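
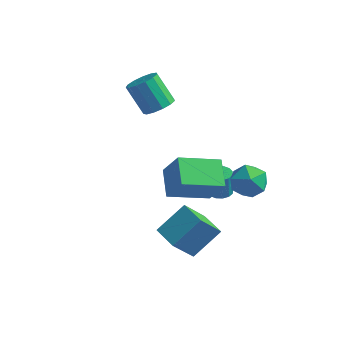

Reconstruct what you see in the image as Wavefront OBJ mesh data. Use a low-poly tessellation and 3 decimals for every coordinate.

v -1.798 3.554 0.903
v -1.408 4.192 1.086
v -2.352 4.404 2.36
v -2.742 3.766 2.177
v -1.732 4.318 0.825
v -2.675 4.529 2.1
v -2.077 4.2 0.589
v -3.02 4.412 1.864
v -2.333 3.878 0.453
v -3.277 4.089 1.728
v -2.42 3.453 0.459
v -3.363 3.664 1.734
v -2.309 3.06 0.606
v -3.253 3.271 1.881
v -2.036 2.824 0.848
v -2.98 3.035 2.122
v -1.688 2.82 1.106
v -2.631 3.031 2.381
v -1.374 3.049 1.3
v -2.318 3.26 2.575
v -1.196 3.438 1.368
v -2.139 3.65 2.643
v -1.208 3.865 1.288
v -2.152 4.076 2.563
v 1.967 3.042 -1.64
v 2.5 3.27 -2.388
v 3.12 2.21 -1.072
v 3.653 2.438 -1.82
v 3.426 3.099 -1.181
v 2.714 3.613 -1.532
v 2.906 1.867 -1.928
v 2.194 2.381 -2.279
v 3.081 2.544 -2.566
v 3.402 3.305 -2.104
v 2.218 2.175 -1.356
v 2.539 2.936 -0.894
v 1.063 -0.544 -3.767
v 0.57 -1.48 -2.41
v 1.786 0.568 -2.736
v 1.293 -0.367 -1.38
v 2.107 -1.173 -3.82
v 1.614 -2.108 -2.464
v 2.83 -0.06 -2.79
v 2.337 -0.996 -1.433
v 1.207 3.387 -3.624
v 1.774 3.446 -3.6
v 1.719 3.473 -2.372
v 1.153 3.413 -2.396
v 1.668 3.722 -3.611
v 1.614 3.748 -2.382
v 1.439 3.907 -3.625
v 1.385 3.934 -2.397
v 1.148 3.954 -3.639
v 1.094 3.98 -2.411
v 0.873 3.848 -3.649
v 0.818 3.874 -2.421
v 0.687 3.618 -3.652
v 0.633 3.645 -2.424
v 0.641 3.327 -3.648
v 0.586 3.354 -2.42
v 0.746 3.052 -3.638
v 0.692 3.078 -2.409
v 0.975 2.866 -3.623
v 0.921 2.893 -2.395
v 1.266 2.82 -3.609
v 1.212 2.846 -2.381
v 1.542 2.926 -3.599
v 1.487 2.952 -2.371
v 1.727 3.155 -3.596
v 1.673 3.182 -2.368
v -0.667 1.609 -1.446
v 0.175 1.331 -0.043
v 0.751 2.869 -2.047
v 1.593 2.592 -0.644
v 0.027 0.528 -2.076
v 0.869 0.251 -0.673
v 1.445 1.789 -2.677
v 2.287 1.511 -1.274
f 2 1 5
f 2 5 3
f 3 5 6
f 3 6 4
f 5 1 7
f 5 7 6
f 6 7 8
f 6 8 4
f 7 1 9
f 7 9 8
f 8 9 10
f 8 10 4
f 9 1 11
f 9 11 10
f 10 11 12
f 10 12 4
f 11 1 13
f 11 13 12
f 12 13 14
f 12 14 4
f 13 1 15
f 13 15 14
f 14 15 16
f 14 16 4
f 15 1 17
f 15 17 16
f 16 17 18
f 16 18 4
f 17 1 19
f 17 19 18
f 18 19 20
f 18 20 4
f 19 1 21
f 19 21 20
f 20 21 22
f 20 22 4
f 21 1 23
f 21 23 22
f 22 23 24
f 22 24 4
f 23 1 2
f 23 2 24
f 24 2 3
f 24 3 4
f 25 36 30
f 25 30 26
f 25 26 32
f 25 32 35
f 25 35 36
f 26 30 34
f 30 36 29
f 36 35 27
f 35 32 31
f 32 26 33
f 28 34 29
f 28 29 27
f 28 27 31
f 28 31 33
f 28 33 34
f 29 34 30
f 27 29 36
f 31 27 35
f 33 31 32
f 34 33 26
f 38 40 37
f 41 38 37
f 37 40 39
f 39 41 37
f 38 44 40
f 42 38 41
f 42 44 38
f 40 44 39
f 43 41 39
f 39 44 43
f 43 42 41
f 44 42 43
f 46 45 49
f 46 49 47
f 47 49 50
f 47 50 48
f 49 45 51
f 49 51 50
f 50 51 52
f 50 52 48
f 51 45 53
f 51 53 52
f 52 53 54
f 52 54 48
f 53 45 55
f 53 55 54
f 54 55 56
f 54 56 48
f 55 45 57
f 55 57 56
f 56 57 58
f 56 58 48
f 57 45 59
f 57 59 58
f 58 59 60
f 58 60 48
f 59 45 61
f 59 61 60
f 60 61 62
f 60 62 48
f 61 45 63
f 61 63 62
f 62 63 64
f 62 64 48
f 63 45 65
f 63 65 64
f 64 65 66
f 64 66 48
f 65 45 67
f 65 67 66
f 66 67 68
f 66 68 48
f 67 45 69
f 67 69 68
f 68 69 70
f 68 70 48
f 69 45 46
f 69 46 70
f 70 46 47
f 70 47 48
f 72 74 71
f 75 72 71
f 71 74 73
f 73 75 71
f 72 78 74
f 76 72 75
f 76 78 72
f 74 78 73
f 77 75 73
f 73 78 77
f 77 76 75
f 78 76 77



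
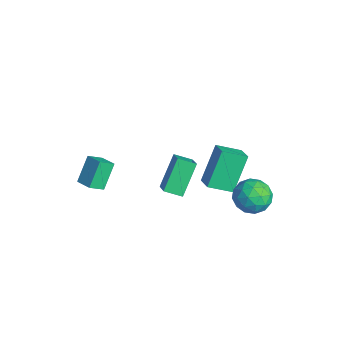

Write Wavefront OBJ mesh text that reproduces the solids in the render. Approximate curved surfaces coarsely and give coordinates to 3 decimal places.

v -3.423 -2.905 -4.363
v -4.018 -2.141 -3.191
v -3.52 -2.154 -4.902
v -4.115 -1.39 -3.73
v -2.545 -2.61 -4.11
v -3.14 -1.846 -2.938
v -2.642 -1.859 -4.649
v -3.237 -1.095 -3.477
v -1.428 2.58 -4.484
v -2.119 3.602 -2.724
v -1.097 3.782 -5.053
v -1.788 4.804 -3.292
v -0.512 2.516 -4.088
v -1.203 3.538 -2.327
v -0.181 3.718 -4.656
v -0.872 4.74 -2.896
v 2.454 4.014 -1.821
v 3.004 3.369 -2.329
v 1.276 3.851 -2.891
v 1.826 3.206 -3.399
v 1.469 2.959 -2.511
v 2.197 3.06 -1.85
v 2.083 4.16 -3.37
v 2.811 4.261 -2.709
v 2.775 3.46 -3.287
v 2.396 2.717 -2.756
v 1.884 4.503 -2.464
v 1.505 3.76 -1.933
v 2.832 3.706 -1.981
v 1.448 3.514 -3.239
v 1.238 3.369 -2.717
v 1.561 2.99 -3.015
v 2.358 3.524 -1.7
v 2.682 3.145 -1.998
v 1.779 2.904 -2.105
v 1.598 4.075 -3.222
v 1.922 3.696 -3.52
v 2.719 4.23 -2.205
v 3.042 3.851 -2.503
v 2.501 4.316 -3.115
v 3.021 3.38 -2.843
v 2.329 3.284 -3.471
v 2.48 3.845 -3.454
v 2.908 3.904 -3.066
v 2.798 2.944 -2.531
v 2.106 2.848 -3.159
v 1.896 2.703 -2.637
v 2.324 2.762 -2.249
v 2.664 2.997 -3.093
v 2.174 4.372 -2.061
v 1.482 4.276 -2.689
v 1.956 4.458 -2.971
v 2.384 4.517 -2.583
v 1.951 3.936 -1.749
v 1.259 3.84 -2.377
v 1.372 3.316 -2.154
v 1.8 3.375 -1.766
v 1.616 4.223 -2.127
v 0.792 0.298 0.581
v 1.723 0.114 1.231
v 1.174 1.053 0.247
v 2.105 0.869 0.897
v 1.535 -0.669 -0.757
v 2.466 -0.853 -0.107
v 1.917 0.086 -1.091
v 2.848 -0.098 -0.441
f 2 4 1
f 5 2 1
f 1 4 3
f 3 5 1
f 2 8 4
f 6 2 5
f 6 8 2
f 4 8 3
f 7 5 3
f 3 8 7
f 7 6 5
f 8 6 7
f 10 12 9
f 13 10 9
f 9 12 11
f 11 13 9
f 10 16 12
f 14 10 13
f 14 16 10
f 12 16 11
f 15 13 11
f 11 16 15
f 15 14 13
f 16 14 15
f 17 54 33
f 54 28 57
f 33 57 22
f 54 57 33
f 17 33 29
f 33 22 34
f 29 34 18
f 33 34 29
f 17 29 38
f 29 18 39
f 38 39 24
f 29 39 38
f 17 38 50
f 38 24 53
f 50 53 27
f 38 53 50
f 17 50 54
f 50 27 58
f 54 58 28
f 50 58 54
f 18 34 45
f 34 22 48
f 45 48 26
f 34 48 45
f 22 57 35
f 57 28 56
f 35 56 21
f 57 56 35
f 28 58 55
f 58 27 51
f 55 51 19
f 58 51 55
f 27 53 52
f 53 24 40
f 52 40 23
f 53 40 52
f 24 39 44
f 39 18 41
f 44 41 25
f 39 41 44
f 20 46 32
f 46 26 47
f 32 47 21
f 46 47 32
f 20 32 30
f 32 21 31
f 30 31 19
f 32 31 30
f 20 30 37
f 30 19 36
f 37 36 23
f 30 36 37
f 20 37 42
f 37 23 43
f 42 43 25
f 37 43 42
f 20 42 46
f 42 25 49
f 46 49 26
f 42 49 46
f 21 47 35
f 47 26 48
f 35 48 22
f 47 48 35
f 19 31 55
f 31 21 56
f 55 56 28
f 31 56 55
f 23 36 52
f 36 19 51
f 52 51 27
f 36 51 52
f 25 43 44
f 43 23 40
f 44 40 24
f 43 40 44
f 26 49 45
f 49 25 41
f 45 41 18
f 49 41 45
f 60 62 59
f 63 60 59
f 59 62 61
f 61 63 59
f 60 66 62
f 64 60 63
f 64 66 60
f 62 66 61
f 65 63 61
f 61 66 65
f 65 64 63
f 66 64 65



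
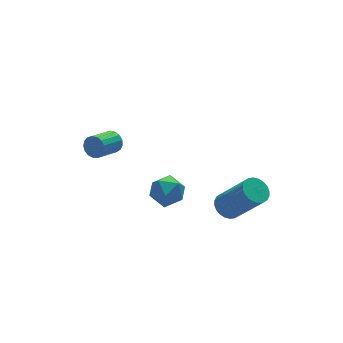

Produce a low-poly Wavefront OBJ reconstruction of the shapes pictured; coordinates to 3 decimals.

v 1.349 -0.93 -2.306
v 1.634 -1.384 -2.708
v 2.356 -2.483 -0.957
v 2.071 -2.03 -0.554
v 1.829 -1.212 -2.68
v 2.55 -2.311 -0.928
v 1.95 -0.996 -2.595
v 2.672 -2.096 -0.843
v 1.98 -0.771 -2.465
v 2.702 -1.87 -0.714
v 1.914 -0.57 -2.312
v 2.636 -1.669 -0.561
v 1.762 -0.424 -2.158
v 2.483 -1.523 -0.406
v 1.547 -0.355 -2.026
v 2.269 -1.454 -0.274
v 1.302 -0.373 -1.936
v 2.024 -1.473 -0.185
v 1.064 -0.477 -1.903
v 1.786 -1.576 -0.152
v 0.87 -0.649 -1.932
v 1.591 -1.748 -0.18
v 0.748 -0.864 -2.017
v 1.47 -1.964 -0.265
v 0.718 -1.09 -2.146
v 1.44 -2.189 -0.395
v 0.784 -1.291 -2.299
v 1.506 -2.39 -0.548
v 0.937 -1.437 -2.454
v 1.658 -2.536 -0.702
v 1.151 -1.506 -2.586
v 1.873 -2.605 -0.834
v 1.396 -1.487 -2.675
v 2.118 -2.587 -0.924
v -2.462 -1.733 0.725
v -1.736 -1.458 0.99
v -2.484 -2.622 1.71
v -1.758 -2.347 1.975
v -2.426 -1.875 2.044
v -2.412 -1.326 1.435
v -1.808 -2.754 1.265
v -1.794 -2.205 0.656
v -1.332 -2.089 1.324
v -1.714 -1.545 1.805
v -2.506 -2.535 0.895
v -2.888 -1.991 1.376
v -1.726 3.794 -0.413
v -1.444 3.62 0.05
v -2.531 3.151 0.537
v -2.814 3.326 0.073
v -1.524 3.873 0.114
v -2.611 3.404 0.6
v -1.651 4.108 0.057
v -2.738 3.639 0.544
v -1.795 4.271 -0.108
v -2.882 3.802 0.379
v -1.923 4.325 -0.342
v -3.01 3.856 0.144
v -2.007 4.257 -0.593
v -3.094 3.788 -0.107
v -2.026 4.084 -0.803
v -3.113 3.615 -0.316
v -1.976 3.844 -0.923
v -3.063 3.375 -0.437
v -1.869 3.593 -0.927
v -2.956 3.124 -0.44
v -1.73 3.388 -0.813
v -2.817 2.919 -0.326
v -1.59 3.276 -0.607
v -2.677 2.807 -0.121
v -1.481 3.283 -0.357
v -2.568 2.814 0.129
v -1.428 3.407 -0.12
v -2.515 2.938 0.367
f 2 1 5
f 2 5 3
f 3 5 6
f 3 6 4
f 5 1 7
f 5 7 6
f 6 7 8
f 6 8 4
f 7 1 9
f 7 9 8
f 8 9 10
f 8 10 4
f 9 1 11
f 9 11 10
f 10 11 12
f 10 12 4
f 11 1 13
f 11 13 12
f 12 13 14
f 12 14 4
f 13 1 15
f 13 15 14
f 14 15 16
f 14 16 4
f 15 1 17
f 15 17 16
f 16 17 18
f 16 18 4
f 17 1 19
f 17 19 18
f 18 19 20
f 18 20 4
f 19 1 21
f 19 21 20
f 20 21 22
f 20 22 4
f 21 1 23
f 21 23 22
f 22 23 24
f 22 24 4
f 23 1 25
f 23 25 24
f 24 25 26
f 24 26 4
f 25 1 27
f 25 27 26
f 26 27 28
f 26 28 4
f 27 1 29
f 27 29 28
f 28 29 30
f 28 30 4
f 29 1 31
f 29 31 30
f 30 31 32
f 30 32 4
f 31 1 33
f 31 33 32
f 32 33 34
f 32 34 4
f 33 1 2
f 33 2 34
f 34 2 3
f 34 3 4
f 35 46 40
f 35 40 36
f 35 36 42
f 35 42 45
f 35 45 46
f 36 40 44
f 40 46 39
f 46 45 37
f 45 42 41
f 42 36 43
f 38 44 39
f 38 39 37
f 38 37 41
f 38 41 43
f 38 43 44
f 39 44 40
f 37 39 46
f 41 37 45
f 43 41 42
f 44 43 36
f 48 47 51
f 48 51 49
f 49 51 52
f 49 52 50
f 51 47 53
f 51 53 52
f 52 53 54
f 52 54 50
f 53 47 55
f 53 55 54
f 54 55 56
f 54 56 50
f 55 47 57
f 55 57 56
f 56 57 58
f 56 58 50
f 57 47 59
f 57 59 58
f 58 59 60
f 58 60 50
f 59 47 61
f 59 61 60
f 60 61 62
f 60 62 50
f 61 47 63
f 61 63 62
f 62 63 64
f 62 64 50
f 63 47 65
f 63 65 64
f 64 65 66
f 64 66 50
f 65 47 67
f 65 67 66
f 66 67 68
f 66 68 50
f 67 47 69
f 67 69 68
f 68 69 70
f 68 70 50
f 69 47 71
f 69 71 70
f 70 71 72
f 70 72 50
f 71 47 73
f 71 73 72
f 72 73 74
f 72 74 50
f 73 47 48
f 73 48 74
f 74 48 49
f 74 49 50



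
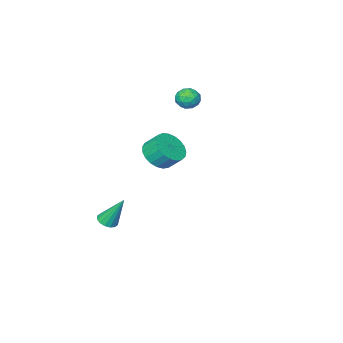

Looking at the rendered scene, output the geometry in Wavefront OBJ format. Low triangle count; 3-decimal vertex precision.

v 3.767 -1.26 -4.446
v 4.253 -0.864 -4.511
v 3.293 -0.38 -2.634
v 4.001 -0.712 -4.651
v 3.686 -0.706 -4.736
v 3.393 -0.849 -4.744
v 3.2 -1.102 -4.671
v 3.159 -1.397 -4.539
v 3.281 -1.655 -4.382
v 3.533 -1.808 -4.242
v 3.848 -1.813 -4.157
v 4.141 -1.671 -4.149
v 4.334 -1.418 -4.221
v 4.375 -1.123 -4.354
v 4.029 3.517 2.652
v 4.973 3.758 2.831
v 4.654 4.444 3.587
v 3.711 4.203 3.408
v 4.869 4.03 2.54
v 4.55 4.716 3.296
v 4.62 4.213 2.269
v 4.301 4.9 3.025
v 4.268 4.276 2.063
v 3.949 4.963 2.82
v 3.876 4.208 1.96
v 3.557 4.894 2.716
v 3.51 4.02 1.976
v 3.191 4.706 2.732
v 3.234 3.745 2.109
v 2.915 4.432 2.865
v 3.095 3.431 2.336
v 2.776 4.117 3.092
v 3.118 3.131 2.617
v 2.799 3.818 3.374
v 3.299 2.899 2.905
v 2.98 3.585 3.661
v 3.606 2.773 3.149
v 3.287 3.459 3.905
v 3.986 2.775 3.307
v 3.667 3.462 4.063
v 4.374 2.906 3.351
v 4.055 3.593 4.107
v 4.702 3.143 3.275
v 4.383 3.829 4.031
v 4.914 3.444 3.091
v 4.595 4.13 3.847
v -2.716 -1.676 3.016
v -2.049 -1.586 2.647
v -2.831 -2.814 2.533
v -2.164 -2.724 2.164
v -2.173 -2.789 2.928
v -2.103 -2.086 3.227
v -2.777 -2.314 1.953
v -2.707 -1.611 2.252
v -2.087 -1.981 1.99
v -1.714 -2.274 2.593
v -3.166 -2.126 2.587
v -2.793 -2.419 3.19
v -2.373 -1.531 2.874
v -2.507 -2.869 2.306
v -2.513 -2.907 2.755
v -2.121 -2.854 2.538
v -2.404 -1.825 3.215
v -2.012 -1.772 2.998
v -2.085 -2.479 3.163
v -2.868 -2.628 2.182
v -2.476 -2.575 1.965
v -2.759 -1.546 2.642
v -2.367 -1.493 2.425
v -2.795 -1.921 2.017
v -2.003 -1.71 2.271
v -2.07 -2.379 1.987
v -2.431 -2.138 1.863
v -2.39 -1.725 2.038
v -1.784 -1.883 2.625
v -1.851 -2.552 2.341
v -1.856 -2.59 2.79
v -1.815 -2.176 2.966
v -1.806 -2.115 2.239
v -3.029 -1.848 2.839
v -3.096 -2.517 2.555
v -3.065 -2.224 2.214
v -3.024 -1.81 2.39
v -2.81 -2.021 3.193
v -2.877 -2.69 2.909
v -2.49 -2.675 3.142
v -2.449 -2.262 3.317
v -3.074 -2.285 2.941
f 2 1 4
f 2 4 3
f 4 1 5
f 4 5 3
f 5 1 6
f 5 6 3
f 6 1 7
f 6 7 3
f 7 1 8
f 7 8 3
f 8 1 9
f 8 9 3
f 9 1 10
f 9 10 3
f 10 1 11
f 10 11 3
f 11 1 12
f 11 12 3
f 12 1 13
f 12 13 3
f 13 1 14
f 13 14 3
f 14 1 2
f 14 2 3
f 16 15 19
f 16 19 17
f 17 19 20
f 17 20 18
f 19 15 21
f 19 21 20
f 20 21 22
f 20 22 18
f 21 15 23
f 21 23 22
f 22 23 24
f 22 24 18
f 23 15 25
f 23 25 24
f 24 25 26
f 24 26 18
f 25 15 27
f 25 27 26
f 26 27 28
f 26 28 18
f 27 15 29
f 27 29 28
f 28 29 30
f 28 30 18
f 29 15 31
f 29 31 30
f 30 31 32
f 30 32 18
f 31 15 33
f 31 33 32
f 32 33 34
f 32 34 18
f 33 15 35
f 33 35 34
f 34 35 36
f 34 36 18
f 35 15 37
f 35 37 36
f 36 37 38
f 36 38 18
f 37 15 39
f 37 39 38
f 38 39 40
f 38 40 18
f 39 15 41
f 39 41 40
f 40 41 42
f 40 42 18
f 41 15 43
f 41 43 42
f 42 43 44
f 42 44 18
f 43 15 45
f 43 45 44
f 44 45 46
f 44 46 18
f 45 15 16
f 45 16 46
f 46 16 17
f 46 17 18
f 47 84 63
f 84 58 87
f 63 87 52
f 84 87 63
f 47 63 59
f 63 52 64
f 59 64 48
f 63 64 59
f 47 59 68
f 59 48 69
f 68 69 54
f 59 69 68
f 47 68 80
f 68 54 83
f 80 83 57
f 68 83 80
f 47 80 84
f 80 57 88
f 84 88 58
f 80 88 84
f 48 64 75
f 64 52 78
f 75 78 56
f 64 78 75
f 52 87 65
f 87 58 86
f 65 86 51
f 87 86 65
f 58 88 85
f 88 57 81
f 85 81 49
f 88 81 85
f 57 83 82
f 83 54 70
f 82 70 53
f 83 70 82
f 54 69 74
f 69 48 71
f 74 71 55
f 69 71 74
f 50 76 62
f 76 56 77
f 62 77 51
f 76 77 62
f 50 62 60
f 62 51 61
f 60 61 49
f 62 61 60
f 50 60 67
f 60 49 66
f 67 66 53
f 60 66 67
f 50 67 72
f 67 53 73
f 72 73 55
f 67 73 72
f 50 72 76
f 72 55 79
f 76 79 56
f 72 79 76
f 51 77 65
f 77 56 78
f 65 78 52
f 77 78 65
f 49 61 85
f 61 51 86
f 85 86 58
f 61 86 85
f 53 66 82
f 66 49 81
f 82 81 57
f 66 81 82
f 55 73 74
f 73 53 70
f 74 70 54
f 73 70 74
f 56 79 75
f 79 55 71
f 75 71 48
f 79 71 75



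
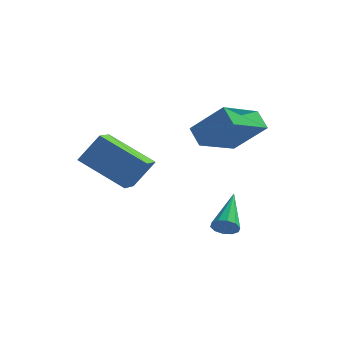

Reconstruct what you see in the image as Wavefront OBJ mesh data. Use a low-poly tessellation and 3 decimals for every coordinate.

v 0.825 0.698 0.238
v 1.275 0.842 -0.001
v 0.775 2.322 1.122
v 1.026 0.937 -0.19
v 0.699 0.941 -0.216
v 0.421 0.852 -0.068
v 0.297 0.704 0.197
v 0.374 0.554 0.477
v 0.624 0.459 0.666
v 0.951 0.455 0.692
v 1.229 0.544 0.544
v 1.353 0.691 0.28
v -0.603 2.832 3.142
v -1.089 3.376 3.702
v 0.312 4.411 2.401
v -0.174 4.956 2.961
v 0.654 2.684 4.379
v 0.168 3.229 4.939
v 1.569 4.264 3.638
v 1.083 4.808 4.198
v -2.306 0.213 2.12
v -2.296 -0.941 2.545
v -4.063 0.565 3.115
v -4.053 -0.589 3.541
v -1.627 0.609 3.179
v -1.617 -0.545 3.605
v -3.384 0.961 4.175
v -3.374 -0.193 4.6
f 2 1 4
f 2 4 3
f 4 1 5
f 4 5 3
f 5 1 6
f 5 6 3
f 6 1 7
f 6 7 3
f 7 1 8
f 7 8 3
f 8 1 9
f 8 9 3
f 9 1 10
f 9 10 3
f 10 1 11
f 10 11 3
f 11 1 12
f 11 12 3
f 12 1 2
f 12 2 3
f 14 16 13
f 17 14 13
f 13 16 15
f 15 17 13
f 14 20 16
f 18 14 17
f 18 20 14
f 16 20 15
f 19 17 15
f 15 20 19
f 19 18 17
f 20 18 19
f 22 24 21
f 25 22 21
f 21 24 23
f 23 25 21
f 22 28 24
f 26 22 25
f 26 28 22
f 24 28 23
f 27 25 23
f 23 28 27
f 27 26 25
f 28 26 27



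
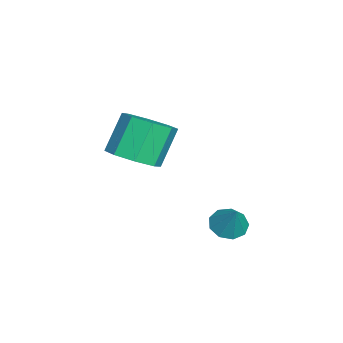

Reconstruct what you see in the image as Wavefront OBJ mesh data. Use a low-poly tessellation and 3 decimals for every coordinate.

v 3.188 3.562 -1.806
v 3.725 3.731 -2.187
v 3.812 3.818 -0.814
v 3.457 4.104 -2.116
v 3.063 4.224 -1.899
v 2.728 4.033 -1.639
v 2.608 3.622 -1.457
v 2.759 3.183 -1.439
v 3.111 2.921 -1.592
v 3.5 2.958 -1.846
v 3.742 3.278 -2.081
v -0.12 0.12 -0.863
v 0.799 0.281 -0.428
v 0.02 0.822 1.018
v -0.9 0.66 0.583
v 0.53 0.916 -0.81
v -0.249 1.457 0.636
v -0.12 1.085 -1.224
v -0.899 1.625 0.223
v -0.77 0.688 -1.426
v -1.549 1.228 0.021
v -1.04 -0.042 -1.298
v -1.819 0.499 0.148
v -0.771 -0.677 -0.916
v -1.55 -0.136 0.53
v -0.121 -0.845 -0.503
v -0.9 -0.305 0.944
v 0.529 -0.448 -0.301
v -0.25 0.092 1.146
f 2 1 4
f 2 4 3
f 4 1 5
f 4 5 3
f 5 1 6
f 5 6 3
f 6 1 7
f 6 7 3
f 7 1 8
f 7 8 3
f 8 1 9
f 8 9 3
f 9 1 10
f 9 10 3
f 10 1 11
f 10 11 3
f 11 1 2
f 11 2 3
f 13 12 16
f 13 16 14
f 14 16 17
f 14 17 15
f 16 12 18
f 16 18 17
f 17 18 19
f 17 19 15
f 18 12 20
f 18 20 19
f 19 20 21
f 19 21 15
f 20 12 22
f 20 22 21
f 21 22 23
f 21 23 15
f 22 12 24
f 22 24 23
f 23 24 25
f 23 25 15
f 24 12 26
f 24 26 25
f 25 26 27
f 25 27 15
f 26 12 28
f 26 28 27
f 27 28 29
f 27 29 15
f 28 12 13
f 28 13 29
f 29 13 14
f 29 14 15



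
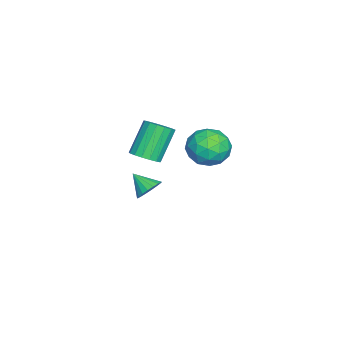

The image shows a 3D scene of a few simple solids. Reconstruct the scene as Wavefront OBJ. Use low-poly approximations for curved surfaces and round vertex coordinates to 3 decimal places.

v 1.128 0.603 1.265
v 1.72 0.963 1.551
v 0.724 1.398 3.062
v 0.132 1.037 2.775
v 1.547 1.217 1.365
v 0.552 1.651 2.875
v 1.278 1.329 1.155
v 0.283 1.764 2.665
v 0.975 1.276 0.971
v -0.02 1.71 2.481
v 0.707 1.068 0.854
v -0.289 1.502 2.364
v 0.535 0.753 0.831
v -0.461 1.188 2.341
v 0.499 0.405 0.907
v -0.496 0.839 2.418
v 0.607 0.101 1.066
v -0.388 0.535 2.576
v 0.834 -0.087 1.27
v -0.161 0.347 2.78
v 1.129 -0.118 1.473
v 0.134 0.316 2.983
v 1.423 0.017 1.628
v 0.428 0.451 3.138
v 1.65 0.286 1.7
v 0.654 0.72 3.21
v 1.757 0.628 1.673
v 0.761 1.062 3.183
v -2.848 -0.188 -3.733
v -2.373 -0.669 -4.058
v -3.252 -1.092 -2.987
v -2.191 -0.543 -3.808
v -2.14 -0.348 -3.542
v -2.229 -0.12 -3.315
v -2.44 0.094 -3.17
v -2.732 0.252 -3.136
v -3.047 0.323 -3.221
v -3.322 0.293 -3.407
v -3.504 0.168 -3.658
v -3.555 -0.028 -3.923
v -3.467 -0.255 -4.151
v -3.255 -0.469 -4.296
v -2.963 -0.628 -4.329
v -2.648 -0.699 -4.244
v -0.463 4.16 1.51
v 0.561 3.795 1.63
v -1.021 2.505 1.23
v 0.003 2.14 1.35
v -0.54 2.538 2.212
v -0.195 3.561 2.385
v -0.265 2.739 0.475
v 0.08 3.762 0.648
v 0.683 2.916 0.991
v 0.513 2.792 2.064
v -0.973 3.508 0.796
v -1.143 3.384 1.869
v 0.098 4.123 1.595
v -0.558 2.177 1.265
v -0.877 2.411 1.772
v -0.276 2.196 1.842
v -0.346 3.986 2.038
v 0.255 3.771 2.109
v -0.392 3.032 2.451
v -0.715 2.529 0.751
v -0.114 2.314 0.822
v -0.184 4.104 1.018
v 0.417 3.889 1.088
v -0.068 3.268 0.409
v 0.772 3.392 1.289
v 0.444 2.419 1.125
v 0.286 2.771 0.611
v 0.489 3.372 0.712
v 0.672 3.319 1.92
v 0.343 2.346 1.755
v 0.024 2.58 2.262
v 0.227 3.181 2.364
v 0.744 2.802 1.544
v -0.803 3.954 1.105
v -1.132 2.981 0.94
v -0.687 3.119 0.496
v -0.484 3.72 0.598
v -0.904 3.881 1.735
v -1.232 2.908 1.571
v -0.949 2.928 2.148
v -0.746 3.529 2.249
v -1.204 3.498 1.316
f 2 1 5
f 2 5 3
f 3 5 6
f 3 6 4
f 5 1 7
f 5 7 6
f 6 7 8
f 6 8 4
f 7 1 9
f 7 9 8
f 8 9 10
f 8 10 4
f 9 1 11
f 9 11 10
f 10 11 12
f 10 12 4
f 11 1 13
f 11 13 12
f 12 13 14
f 12 14 4
f 13 1 15
f 13 15 14
f 14 15 16
f 14 16 4
f 15 1 17
f 15 17 16
f 16 17 18
f 16 18 4
f 17 1 19
f 17 19 18
f 18 19 20
f 18 20 4
f 19 1 21
f 19 21 20
f 20 21 22
f 20 22 4
f 21 1 23
f 21 23 22
f 22 23 24
f 22 24 4
f 23 1 25
f 23 25 24
f 24 25 26
f 24 26 4
f 25 1 27
f 25 27 26
f 26 27 28
f 26 28 4
f 27 1 2
f 27 2 28
f 28 2 3
f 28 3 4
f 30 29 32
f 30 32 31
f 32 29 33
f 32 33 31
f 33 29 34
f 33 34 31
f 34 29 35
f 34 35 31
f 35 29 36
f 35 36 31
f 36 29 37
f 36 37 31
f 37 29 38
f 37 38 31
f 38 29 39
f 38 39 31
f 39 29 40
f 39 40 31
f 40 29 41
f 40 41 31
f 41 29 42
f 41 42 31
f 42 29 43
f 42 43 31
f 43 29 44
f 43 44 31
f 44 29 30
f 44 30 31
f 45 82 61
f 82 56 85
f 61 85 50
f 82 85 61
f 45 61 57
f 61 50 62
f 57 62 46
f 61 62 57
f 45 57 66
f 57 46 67
f 66 67 52
f 57 67 66
f 45 66 78
f 66 52 81
f 78 81 55
f 66 81 78
f 45 78 82
f 78 55 86
f 82 86 56
f 78 86 82
f 46 62 73
f 62 50 76
f 73 76 54
f 62 76 73
f 50 85 63
f 85 56 84
f 63 84 49
f 85 84 63
f 56 86 83
f 86 55 79
f 83 79 47
f 86 79 83
f 55 81 80
f 81 52 68
f 80 68 51
f 81 68 80
f 52 67 72
f 67 46 69
f 72 69 53
f 67 69 72
f 48 74 60
f 74 54 75
f 60 75 49
f 74 75 60
f 48 60 58
f 60 49 59
f 58 59 47
f 60 59 58
f 48 58 65
f 58 47 64
f 65 64 51
f 58 64 65
f 48 65 70
f 65 51 71
f 70 71 53
f 65 71 70
f 48 70 74
f 70 53 77
f 74 77 54
f 70 77 74
f 49 75 63
f 75 54 76
f 63 76 50
f 75 76 63
f 47 59 83
f 59 49 84
f 83 84 56
f 59 84 83
f 51 64 80
f 64 47 79
f 80 79 55
f 64 79 80
f 53 71 72
f 71 51 68
f 72 68 52
f 71 68 72
f 54 77 73
f 77 53 69
f 73 69 46
f 77 69 73



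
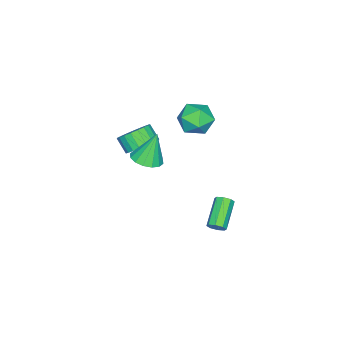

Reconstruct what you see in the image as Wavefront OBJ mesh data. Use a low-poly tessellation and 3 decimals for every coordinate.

v -0.081 -2.053 1.871
v 0.846 -2.367 1.897
v 0.589 -3.062 2.656
v -0.339 -2.747 2.629
v 0.851 -2.068 2.173
v 0.593 -2.762 2.932
v 0.694 -1.765 2.397
v 0.437 -2.46 3.155
v 0.403 -1.513 2.53
v 0.146 -2.207 3.288
v 0.028 -1.353 2.548
v -0.229 -2.048 3.307
v -0.365 -1.315 2.45
v -0.622 -2.009 3.208
v -0.71 -1.404 2.251
v -0.967 -2.099 3.01
v -0.946 -1.606 1.987
v -1.203 -2.3 2.746
v -1.032 -1.884 1.703
v -1.289 -2.579 2.461
v -0.954 -2.192 1.447
v -1.211 -2.887 2.206
v -0.725 -2.476 1.265
v -0.982 -3.17 2.024
v -0.385 -2.687 1.188
v -0.642 -3.381 1.946
v 0.008 -2.788 1.228
v -0.25 -3.482 1.987
v 0.385 -2.761 1.38
v 0.128 -3.456 2.139
v 0.682 -2.613 1.617
v 0.424 -3.307 2.375
v 1.93 -0.641 2.942
v 2.773 -0.826 3.199
v 1.47 -0.279 4.718
v 2.773 -0.37 3.105
v 2.547 0.014 2.968
v 2.156 0.222 2.824
v 1.704 0.199 2.712
v 1.313 -0.05 2.661
v 1.088 -0.456 2.686
v 1.088 -0.913 2.779
v 1.314 -1.297 2.916
v 1.705 -1.505 3.06
v 2.157 -1.481 3.172
v 2.548 -1.233 3.223
v -0.644 2.084 -3.632
v -0.357 1.758 -3.294
v -1.909 1.41 -2.31
v -2.196 1.736 -2.648
v -0.364 2.159 -3.165
v -1.916 1.811 -2.18
v -0.536 2.515 -3.309
v -2.087 2.167 -2.324
v -0.771 2.619 -3.642
v -2.322 2.271 -2.658
v -0.931 2.41 -3.97
v -2.483 2.062 -2.986
v -0.924 2.009 -4.1
v -2.476 1.661 -3.115
v -0.753 1.653 -3.956
v -2.304 1.305 -2.971
v -0.518 1.549 -3.622
v -2.069 1.201 -2.638
v -4.319 -0.479 2.847
v -3.646 0.344 2.446
v -3.234 -1.744 2.074
v -2.561 -0.921 1.673
v -2.601 -1.129 2.788
v -3.272 -0.347 3.267
v -3.608 -1.053 1.253
v -4.279 -0.271 1.732
v -3.207 -0.012 1.461
v -2.584 -0.058 2.41
v -4.296 -1.342 2.11
v -3.673 -1.388 3.059
f 2 1 5
f 2 5 3
f 3 5 6
f 3 6 4
f 5 1 7
f 5 7 6
f 6 7 8
f 6 8 4
f 7 1 9
f 7 9 8
f 8 9 10
f 8 10 4
f 9 1 11
f 9 11 10
f 10 11 12
f 10 12 4
f 11 1 13
f 11 13 12
f 12 13 14
f 12 14 4
f 13 1 15
f 13 15 14
f 14 15 16
f 14 16 4
f 15 1 17
f 15 17 16
f 16 17 18
f 16 18 4
f 17 1 19
f 17 19 18
f 18 19 20
f 18 20 4
f 19 1 21
f 19 21 20
f 20 21 22
f 20 22 4
f 21 1 23
f 21 23 22
f 22 23 24
f 22 24 4
f 23 1 25
f 23 25 24
f 24 25 26
f 24 26 4
f 25 1 27
f 25 27 26
f 26 27 28
f 26 28 4
f 27 1 29
f 27 29 28
f 28 29 30
f 28 30 4
f 29 1 31
f 29 31 30
f 30 31 32
f 30 32 4
f 31 1 2
f 31 2 32
f 32 2 3
f 32 3 4
f 34 33 36
f 34 36 35
f 36 33 37
f 36 37 35
f 37 33 38
f 37 38 35
f 38 33 39
f 38 39 35
f 39 33 40
f 39 40 35
f 40 33 41
f 40 41 35
f 41 33 42
f 41 42 35
f 42 33 43
f 42 43 35
f 43 33 44
f 43 44 35
f 44 33 45
f 44 45 35
f 45 33 46
f 45 46 35
f 46 33 34
f 46 34 35
f 48 47 51
f 48 51 49
f 49 51 52
f 49 52 50
f 51 47 53
f 51 53 52
f 52 53 54
f 52 54 50
f 53 47 55
f 53 55 54
f 54 55 56
f 54 56 50
f 55 47 57
f 55 57 56
f 56 57 58
f 56 58 50
f 57 47 59
f 57 59 58
f 58 59 60
f 58 60 50
f 59 47 61
f 59 61 60
f 60 61 62
f 60 62 50
f 61 47 63
f 61 63 62
f 62 63 64
f 62 64 50
f 63 47 48
f 63 48 64
f 64 48 49
f 64 49 50
f 65 76 70
f 65 70 66
f 65 66 72
f 65 72 75
f 65 75 76
f 66 70 74
f 70 76 69
f 76 75 67
f 75 72 71
f 72 66 73
f 68 74 69
f 68 69 67
f 68 67 71
f 68 71 73
f 68 73 74
f 69 74 70
f 67 69 76
f 71 67 75
f 73 71 72
f 74 73 66



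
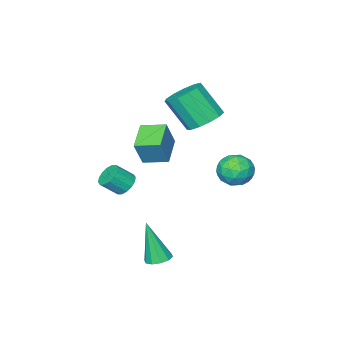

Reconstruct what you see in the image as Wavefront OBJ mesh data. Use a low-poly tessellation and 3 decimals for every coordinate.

v 0.922 -1.403 -0.812
v 1.416 -1.088 -1.116
v 2.112 -1.482 -0.391
v 1.618 -1.797 -0.088
v 1.299 -0.866 -0.883
v 1.996 -1.26 -0.159
v 1.081 -0.789 -0.632
v 1.778 -1.183 0.093
v 0.821 -0.875 -0.429
v 1.518 -1.27 0.296
v 0.587 -1.104 -0.328
v 1.284 -1.498 0.397
v 0.443 -1.412 -0.358
v 1.14 -1.806 0.367
v 0.428 -1.718 -0.509
v 1.124 -2.112 0.216
v 0.544 -1.94 -0.741
v 1.241 -2.334 -0.017
v 0.762 -2.017 -0.993
v 1.459 -2.411 -0.268
v 1.022 -1.93 -1.196
v 1.719 -2.325 -0.471
v 1.256 -1.702 -1.297
v 1.953 -2.096 -0.572
v 1.4 -1.394 -1.267
v 2.097 -1.788 -0.542
v -3.224 -0.659 2.151
v -2.42 -1.027 1.685
v -1.971 -2.069 3.283
v -2.776 -1.701 3.749
v -2.251 -0.556 1.945
v -1.802 -1.599 3.542
v -2.392 -0.118 2.27
v -1.943 -1.161 3.868
v -2.797 0.149 2.558
v -2.348 -0.894 4.155
v -3.337 0.159 2.716
v -2.888 -0.884 4.314
v -3.842 -0.091 2.695
v -3.393 -1.133 4.293
v -4.151 -0.52 2.502
v -3.702 -1.563 4.099
v -4.165 -0.994 2.197
v -3.717 -2.037 3.794
v -3.881 -1.361 1.877
v -3.432 -2.404 3.475
v -3.389 -1.505 1.645
v -2.94 -2.548 3.243
v -2.844 -1.381 1.573
v -2.395 -2.423 3.171
v 2.69 2.949 -2.791
v 3.311 2.823 -2.883
v 2.87 2.331 -0.729
v 3.279 3.199 -2.767
v 3.022 3.481 -2.66
v 2.638 3.559 -2.604
v 2.275 3.404 -2.618
v 2.07 3.076 -2.699
v 2.102 2.699 -2.815
v 2.359 2.417 -2.921
v 2.742 2.339 -2.978
v 3.106 2.494 -2.963
v 0.089 1.02 2.75
v 0.641 1.099 4.034
v 1.177 1.877 2.23
v 1.729 1.956 3.514
v 0.751 0.044 2.526
v 1.303 0.123 3.81
v 1.839 0.901 2.006
v 2.391 0.98 3.29
v -3.076 2.748 0.744
v -2.604 2.932 -0.042
v -2.416 1.388 0.822
v -1.944 1.572 0.036
v -1.742 2.037 0.823
v -2.15 2.877 0.774
v -2.87 1.443 0.006
v -3.278 2.283 -0.043
v -2.476 2.126 -0.499
v -1.779 2.493 0.006
v -3.241 1.827 0.774
v -2.544 2.194 1.279
v -2.898 2.96 0.344
v -2.122 1.36 0.436
v -2.003 1.634 0.898
v -1.726 1.742 0.436
v -2.631 2.927 0.824
v -2.354 3.036 0.362
v -1.847 2.509 0.87
v -2.666 1.284 0.418
v -2.389 1.393 -0.044
v -3.294 2.578 0.344
v -3.017 2.686 -0.118
v -3.173 1.811 -0.09
v -2.545 2.594 -0.386
v -2.157 1.794 -0.341
v -2.702 1.718 -0.358
v -2.942 2.212 -0.387
v -2.136 2.81 -0.09
v -1.748 2.01 -0.044
v -1.629 2.283 0.419
v -1.869 2.777 0.39
v -2.061 2.335 -0.358
v -3.272 2.31 0.824
v -2.884 1.51 0.87
v -3.151 1.543 0.39
v -3.391 2.037 0.361
v -2.863 2.526 1.121
v -2.475 1.726 1.166
v -2.078 2.108 1.167
v -2.318 2.602 1.138
v -2.959 1.985 1.138
f 2 1 5
f 2 5 3
f 3 5 6
f 3 6 4
f 5 1 7
f 5 7 6
f 6 7 8
f 6 8 4
f 7 1 9
f 7 9 8
f 8 9 10
f 8 10 4
f 9 1 11
f 9 11 10
f 10 11 12
f 10 12 4
f 11 1 13
f 11 13 12
f 12 13 14
f 12 14 4
f 13 1 15
f 13 15 14
f 14 15 16
f 14 16 4
f 15 1 17
f 15 17 16
f 16 17 18
f 16 18 4
f 17 1 19
f 17 19 18
f 18 19 20
f 18 20 4
f 19 1 21
f 19 21 20
f 20 21 22
f 20 22 4
f 21 1 23
f 21 23 22
f 22 23 24
f 22 24 4
f 23 1 25
f 23 25 24
f 24 25 26
f 24 26 4
f 25 1 2
f 25 2 26
f 26 2 3
f 26 3 4
f 28 27 31
f 28 31 29
f 29 31 32
f 29 32 30
f 31 27 33
f 31 33 32
f 32 33 34
f 32 34 30
f 33 27 35
f 33 35 34
f 34 35 36
f 34 36 30
f 35 27 37
f 35 37 36
f 36 37 38
f 36 38 30
f 37 27 39
f 37 39 38
f 38 39 40
f 38 40 30
f 39 27 41
f 39 41 40
f 40 41 42
f 40 42 30
f 41 27 43
f 41 43 42
f 42 43 44
f 42 44 30
f 43 27 45
f 43 45 44
f 44 45 46
f 44 46 30
f 45 27 47
f 45 47 46
f 46 47 48
f 46 48 30
f 47 27 49
f 47 49 48
f 48 49 50
f 48 50 30
f 49 27 28
f 49 28 50
f 50 28 29
f 50 29 30
f 52 51 54
f 52 54 53
f 54 51 55
f 54 55 53
f 55 51 56
f 55 56 53
f 56 51 57
f 56 57 53
f 57 51 58
f 57 58 53
f 58 51 59
f 58 59 53
f 59 51 60
f 59 60 53
f 60 51 61
f 60 61 53
f 61 51 62
f 61 62 53
f 62 51 52
f 62 52 53
f 64 66 63
f 67 64 63
f 63 66 65
f 65 67 63
f 64 70 66
f 68 64 67
f 68 70 64
f 66 70 65
f 69 67 65
f 65 70 69
f 69 68 67
f 70 68 69
f 71 108 87
f 108 82 111
f 87 111 76
f 108 111 87
f 71 87 83
f 87 76 88
f 83 88 72
f 87 88 83
f 71 83 92
f 83 72 93
f 92 93 78
f 83 93 92
f 71 92 104
f 92 78 107
f 104 107 81
f 92 107 104
f 71 104 108
f 104 81 112
f 108 112 82
f 104 112 108
f 72 88 99
f 88 76 102
f 99 102 80
f 88 102 99
f 76 111 89
f 111 82 110
f 89 110 75
f 111 110 89
f 82 112 109
f 112 81 105
f 109 105 73
f 112 105 109
f 81 107 106
f 107 78 94
f 106 94 77
f 107 94 106
f 78 93 98
f 93 72 95
f 98 95 79
f 93 95 98
f 74 100 86
f 100 80 101
f 86 101 75
f 100 101 86
f 74 86 84
f 86 75 85
f 84 85 73
f 86 85 84
f 74 84 91
f 84 73 90
f 91 90 77
f 84 90 91
f 74 91 96
f 91 77 97
f 96 97 79
f 91 97 96
f 74 96 100
f 96 79 103
f 100 103 80
f 96 103 100
f 75 101 89
f 101 80 102
f 89 102 76
f 101 102 89
f 73 85 109
f 85 75 110
f 109 110 82
f 85 110 109
f 77 90 106
f 90 73 105
f 106 105 81
f 90 105 106
f 79 97 98
f 97 77 94
f 98 94 78
f 97 94 98
f 80 103 99
f 103 79 95
f 99 95 72
f 103 95 99



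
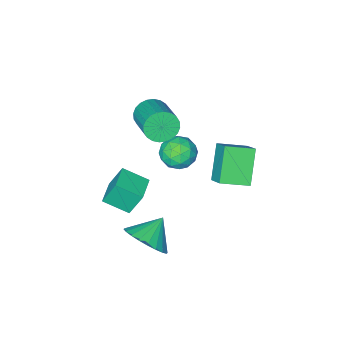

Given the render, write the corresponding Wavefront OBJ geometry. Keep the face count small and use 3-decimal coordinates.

v 1.596 3.218 -2.58
v 2.144 3.554 -1.814
v 0.644 3.042 -1.82
v 1.981 3.885 -1.942
v 1.759 4.114 -2.167
v 1.513 4.207 -2.454
v 1.278 4.149 -2.761
v 1.093 3.949 -3.04
v 0.984 3.639 -3.249
v 0.968 3.264 -3.356
v 1.047 2.882 -3.345
v 1.211 2.551 -3.217
v 1.432 2.322 -2.993
v 1.679 2.23 -2.705
v 1.913 2.287 -2.398
v 2.099 2.487 -2.119
v 2.208 2.798 -1.91
v 2.224 3.173 -1.803
v 1.56 0.761 -1.042
v 1.158 1.106 0.057
v 0.875 1.577 -1.548
v 0.473 1.922 -0.449
v 2.387 1.498 -0.971
v 1.985 1.843 0.128
v 1.702 2.314 -1.477
v 1.3 2.659 -0.378
v -2.613 2.086 0.143
v -2.39 2.894 0.809
v -3.676 2.666 -0.205
v -3.454 3.473 0.46
v -1.786 2.867 -1.08
v -1.564 3.674 -0.415
v -2.85 3.446 -1.429
v -2.627 4.254 -0.763
v -1.402 1.957 -0.196
v -0.758 1.638 -0.569
v -2.042 0.822 -0.331
v -1.398 0.503 -0.704
v -1.363 0.678 0.086
v -0.967 1.38 0.169
v -1.833 1.08 -1.069
v -1.437 1.782 -0.986
v -1.024 1.096 -1.109
v -0.734 0.848 -0.395
v -2.066 1.612 -0.505
v -1.776 1.364 0.209
v -1.024 1.897 -0.371
v -1.776 0.563 -0.529
v -1.756 0.666 -0.065
v -1.377 0.478 -0.284
v -1.147 1.745 0.063
v -0.768 1.558 -0.156
v -1.124 0.994 0.229
v -2.032 0.902 -0.744
v -1.653 0.715 -0.963
v -1.423 1.982 -0.616
v -1.044 1.794 -0.835
v -1.676 1.466 -1.129
v -0.802 1.391 -0.907
v -1.178 0.724 -0.986
v -1.434 1.063 -1.201
v -1.201 1.476 -1.152
v -0.631 1.245 -0.488
v -1.007 0.578 -0.567
v -0.987 0.681 -0.103
v -0.754 1.093 -0.054
v -0.788 0.927 -0.805
v -1.793 1.882 -0.333
v -2.169 1.215 -0.412
v -2.046 1.367 -0.846
v -1.813 1.779 -0.797
v -1.622 1.736 0.086
v -1.998 1.069 0.007
v -1.599 0.984 0.252
v -1.366 1.397 0.301
v -2.012 1.533 -0.095
v -0.748 0.351 1.754
v -0.261 0.429 1.23
v 0.256 1.847 1.922
v -0.232 1.769 2.446
v -0.482 0.564 1.12
v 0.035 1.981 1.812
v -0.743 0.666 1.106
v -0.226 2.083 1.799
v -1.005 0.72 1.191
v -0.488 2.137 1.884
v -1.228 0.718 1.362
v -0.712 2.135 2.054
v -1.378 0.66 1.592
v -0.862 2.077 2.285
v -1.433 0.555 1.847
v -0.916 1.973 2.54
v -1.383 0.419 2.088
v -0.866 1.837 2.78
v -1.236 0.273 2.278
v -0.719 1.691 2.97
v -1.015 0.139 2.388
v -0.498 1.556 3.08
v -0.754 0.037 2.401
v -0.237 1.454 3.094
v -0.492 -0.017 2.316
v 0.025 1.4 3.009
v -0.268 -0.015 2.146
v 0.248 1.402 2.838
v -0.118 0.043 1.915
v 0.398 1.46 2.608
v -0.064 0.147 1.66
v 0.453 1.565 2.353
v -0.114 0.283 1.42
v 0.403 1.701 2.112
f 2 1 4
f 2 4 3
f 4 1 5
f 4 5 3
f 5 1 6
f 5 6 3
f 6 1 7
f 6 7 3
f 7 1 8
f 7 8 3
f 8 1 9
f 8 9 3
f 9 1 10
f 9 10 3
f 10 1 11
f 10 11 3
f 11 1 12
f 11 12 3
f 12 1 13
f 12 13 3
f 13 1 14
f 13 14 3
f 14 1 15
f 14 15 3
f 15 1 16
f 15 16 3
f 16 1 17
f 16 17 3
f 17 1 18
f 17 18 3
f 18 1 2
f 18 2 3
f 20 22 19
f 23 20 19
f 19 22 21
f 21 23 19
f 20 26 22
f 24 20 23
f 24 26 20
f 22 26 21
f 25 23 21
f 21 26 25
f 25 24 23
f 26 24 25
f 28 30 27
f 31 28 27
f 27 30 29
f 29 31 27
f 28 34 30
f 32 28 31
f 32 34 28
f 30 34 29
f 33 31 29
f 29 34 33
f 33 32 31
f 34 32 33
f 35 72 51
f 72 46 75
f 51 75 40
f 72 75 51
f 35 51 47
f 51 40 52
f 47 52 36
f 51 52 47
f 35 47 56
f 47 36 57
f 56 57 42
f 47 57 56
f 35 56 68
f 56 42 71
f 68 71 45
f 56 71 68
f 35 68 72
f 68 45 76
f 72 76 46
f 68 76 72
f 36 52 63
f 52 40 66
f 63 66 44
f 52 66 63
f 40 75 53
f 75 46 74
f 53 74 39
f 75 74 53
f 46 76 73
f 76 45 69
f 73 69 37
f 76 69 73
f 45 71 70
f 71 42 58
f 70 58 41
f 71 58 70
f 42 57 62
f 57 36 59
f 62 59 43
f 57 59 62
f 38 64 50
f 64 44 65
f 50 65 39
f 64 65 50
f 38 50 48
f 50 39 49
f 48 49 37
f 50 49 48
f 38 48 55
f 48 37 54
f 55 54 41
f 48 54 55
f 38 55 60
f 55 41 61
f 60 61 43
f 55 61 60
f 38 60 64
f 60 43 67
f 64 67 44
f 60 67 64
f 39 65 53
f 65 44 66
f 53 66 40
f 65 66 53
f 37 49 73
f 49 39 74
f 73 74 46
f 49 74 73
f 41 54 70
f 54 37 69
f 70 69 45
f 54 69 70
f 43 61 62
f 61 41 58
f 62 58 42
f 61 58 62
f 44 67 63
f 67 43 59
f 63 59 36
f 67 59 63
f 78 77 81
f 78 81 79
f 79 81 82
f 79 82 80
f 81 77 83
f 81 83 82
f 82 83 84
f 82 84 80
f 83 77 85
f 83 85 84
f 84 85 86
f 84 86 80
f 85 77 87
f 85 87 86
f 86 87 88
f 86 88 80
f 87 77 89
f 87 89 88
f 88 89 90
f 88 90 80
f 89 77 91
f 89 91 90
f 90 91 92
f 90 92 80
f 91 77 93
f 91 93 92
f 92 93 94
f 92 94 80
f 93 77 95
f 93 95 94
f 94 95 96
f 94 96 80
f 95 77 97
f 95 97 96
f 96 97 98
f 96 98 80
f 97 77 99
f 97 99 98
f 98 99 100
f 98 100 80
f 99 77 101
f 99 101 100
f 100 101 102
f 100 102 80
f 101 77 103
f 101 103 102
f 102 103 104
f 102 104 80
f 103 77 105
f 103 105 104
f 104 105 106
f 104 106 80
f 105 77 107
f 105 107 106
f 106 107 108
f 106 108 80
f 107 77 109
f 107 109 108
f 108 109 110
f 108 110 80
f 109 77 78
f 109 78 110
f 110 78 79
f 110 79 80



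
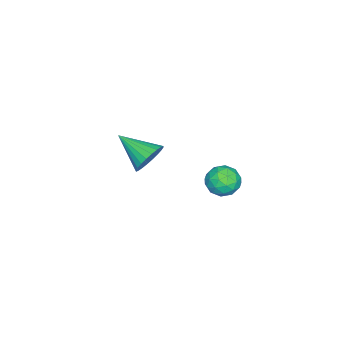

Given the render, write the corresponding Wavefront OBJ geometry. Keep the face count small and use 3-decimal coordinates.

v 1.464 3.814 1.488
v 2.081 3.96 0.785
v 1.059 2.48 0.855
v 1.676 2.626 0.152
v 1.989 2.451 1.027
v 2.24 3.275 1.419
v 0.9 3.165 0.221
v 1.151 3.989 0.613
v 1.733 3.559 0.002
v 2.405 3.118 0.501
v 0.735 3.322 1.139
v 1.407 2.881 1.638
v 1.808 4.004 1.192
v 1.332 2.436 0.448
v 1.516 2.333 0.962
v 1.878 2.419 0.549
v 1.902 3.601 1.565
v 2.264 3.687 1.152
v 2.21 2.8 1.294
v 0.876 2.753 0.488
v 1.238 2.839 0.075
v 1.262 4.021 1.091
v 1.624 4.107 0.678
v 0.93 3.64 0.346
v 1.966 3.854 0.319
v 1.728 3.07 -0.053
v 1.272 3.387 -0.013
v 1.419 3.871 0.217
v 2.361 3.595 0.612
v 2.123 2.811 0.24
v 2.307 2.708 0.754
v 2.454 3.192 0.984
v 2.156 3.359 0.152
v 1.017 3.629 1.4
v 0.779 2.845 1.028
v 0.686 3.248 0.656
v 0.833 3.732 0.886
v 1.412 3.37 1.693
v 1.174 2.586 1.321
v 1.721 2.569 1.423
v 1.868 3.053 1.653
v 0.984 3.081 1.488
v -1.922 -2.245 -2.007
v -1.125 -2.06 -1.349
v -2.278 -4.175 -1.033
v -1.439 -1.898 -1.142
v -1.826 -1.788 -1.066
v -2.229 -1.749 -1.134
v -2.584 -1.784 -1.334
v -2.839 -1.89 -1.637
v -2.954 -2.05 -1.996
v -2.912 -2.24 -2.357
v -2.72 -2.43 -2.664
v -2.406 -2.593 -2.872
v -2.018 -2.702 -2.947
v -1.616 -2.742 -2.88
v -1.261 -2.706 -2.679
v -1.006 -2.601 -2.376
v -0.891 -2.441 -2.017
v -0.932 -2.251 -1.656
f 1 38 17
f 38 12 41
f 17 41 6
f 38 41 17
f 1 17 13
f 17 6 18
f 13 18 2
f 17 18 13
f 1 13 22
f 13 2 23
f 22 23 8
f 13 23 22
f 1 22 34
f 22 8 37
f 34 37 11
f 22 37 34
f 1 34 38
f 34 11 42
f 38 42 12
f 34 42 38
f 2 18 29
f 18 6 32
f 29 32 10
f 18 32 29
f 6 41 19
f 41 12 40
f 19 40 5
f 41 40 19
f 12 42 39
f 42 11 35
f 39 35 3
f 42 35 39
f 11 37 36
f 37 8 24
f 36 24 7
f 37 24 36
f 8 23 28
f 23 2 25
f 28 25 9
f 23 25 28
f 4 30 16
f 30 10 31
f 16 31 5
f 30 31 16
f 4 16 14
f 16 5 15
f 14 15 3
f 16 15 14
f 4 14 21
f 14 3 20
f 21 20 7
f 14 20 21
f 4 21 26
f 21 7 27
f 26 27 9
f 21 27 26
f 4 26 30
f 26 9 33
f 30 33 10
f 26 33 30
f 5 31 19
f 31 10 32
f 19 32 6
f 31 32 19
f 3 15 39
f 15 5 40
f 39 40 12
f 15 40 39
f 7 20 36
f 20 3 35
f 36 35 11
f 20 35 36
f 9 27 28
f 27 7 24
f 28 24 8
f 27 24 28
f 10 33 29
f 33 9 25
f 29 25 2
f 33 25 29
f 44 43 46
f 44 46 45
f 46 43 47
f 46 47 45
f 47 43 48
f 47 48 45
f 48 43 49
f 48 49 45
f 49 43 50
f 49 50 45
f 50 43 51
f 50 51 45
f 51 43 52
f 51 52 45
f 52 43 53
f 52 53 45
f 53 43 54
f 53 54 45
f 54 43 55
f 54 55 45
f 55 43 56
f 55 56 45
f 56 43 57
f 56 57 45
f 57 43 58
f 57 58 45
f 58 43 59
f 58 59 45
f 59 43 60
f 59 60 45
f 60 43 44
f 60 44 45



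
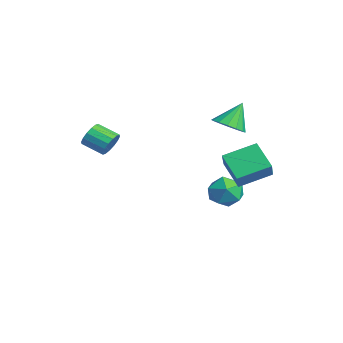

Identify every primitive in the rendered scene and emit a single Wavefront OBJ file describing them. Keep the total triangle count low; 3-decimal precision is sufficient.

v -2.905 4.245 -2.603
v -2.161 4.641 -3.543
v -2.039 2.399 -2.697
v -1.295 2.795 -3.637
v -1.13 3.244 -2.469
v -1.665 4.385 -2.411
v -2.535 2.655 -3.829
v -3.07 3.796 -3.771
v -1.933 3.658 -4.3
v -1.065 4.023 -3.46
v -3.135 3.017 -2.78
v -2.267 3.382 -1.94
v 2.26 2.792 -0.756
v 0.849 2.388 0.497
v 2.358 4.802 0.003
v 0.947 4.397 1.257
v 3.513 2.263 0.483
v 2.102 1.858 1.737
v 3.611 4.272 1.243
v 2.2 3.868 2.496
v -3.245 -3.092 1.077
v -2.694 -3.139 1.761
v -3.583 -4.174 2.407
v -4.135 -4.128 1.723
v -2.993 -2.813 1.872
v -3.882 -3.848 2.518
v -3.359 -2.562 1.77
v -4.248 -3.597 2.416
v -3.695 -2.453 1.482
v -4.584 -3.489 2.128
v -3.91 -2.516 1.086
v -4.799 -3.551 1.732
v -3.947 -2.733 0.687
v -4.837 -3.768 1.333
v -3.797 -3.046 0.393
v -4.686 -4.081 1.039
v -3.498 -3.372 0.282
v -4.387 -4.407 0.928
v -3.132 -3.623 0.384
v -4.021 -4.658 1.03
v -2.796 -3.731 0.672
v -3.685 -4.767 1.318
v -2.581 -3.669 1.068
v -3.47 -4.704 1.714
v -2.543 -3.452 1.467
v -3.433 -4.487 2.113
v -1.086 3.3 2.64
v -0.021 3.415 2.84
v -1.494 4.3 4.24
v -0.16 3.863 2.525
v -0.547 4.159 2.241
v -1.078 4.225 2.064
v -1.612 4.043 2.041
v -2.005 3.662 2.179
v -2.151 3.184 2.441
v -2.013 2.737 2.756
v -1.625 2.441 3.04
v -1.094 2.375 3.217
v -0.56 2.557 3.239
v -0.167 2.937 3.101
f 1 12 6
f 1 6 2
f 1 2 8
f 1 8 11
f 1 11 12
f 2 6 10
f 6 12 5
f 12 11 3
f 11 8 7
f 8 2 9
f 4 10 5
f 4 5 3
f 4 3 7
f 4 7 9
f 4 9 10
f 5 10 6
f 3 5 12
f 7 3 11
f 9 7 8
f 10 9 2
f 14 16 13
f 17 14 13
f 13 16 15
f 15 17 13
f 14 20 16
f 18 14 17
f 18 20 14
f 16 20 15
f 19 17 15
f 15 20 19
f 19 18 17
f 20 18 19
f 22 21 25
f 22 25 23
f 23 25 26
f 23 26 24
f 25 21 27
f 25 27 26
f 26 27 28
f 26 28 24
f 27 21 29
f 27 29 28
f 28 29 30
f 28 30 24
f 29 21 31
f 29 31 30
f 30 31 32
f 30 32 24
f 31 21 33
f 31 33 32
f 32 33 34
f 32 34 24
f 33 21 35
f 33 35 34
f 34 35 36
f 34 36 24
f 35 21 37
f 35 37 36
f 36 37 38
f 36 38 24
f 37 21 39
f 37 39 38
f 38 39 40
f 38 40 24
f 39 21 41
f 39 41 40
f 40 41 42
f 40 42 24
f 41 21 43
f 41 43 42
f 42 43 44
f 42 44 24
f 43 21 45
f 43 45 44
f 44 45 46
f 44 46 24
f 45 21 22
f 45 22 46
f 46 22 23
f 46 23 24
f 48 47 50
f 48 50 49
f 50 47 51
f 50 51 49
f 51 47 52
f 51 52 49
f 52 47 53
f 52 53 49
f 53 47 54
f 53 54 49
f 54 47 55
f 54 55 49
f 55 47 56
f 55 56 49
f 56 47 57
f 56 57 49
f 57 47 58
f 57 58 49
f 58 47 59
f 58 59 49
f 59 47 60
f 59 60 49
f 60 47 48
f 60 48 49



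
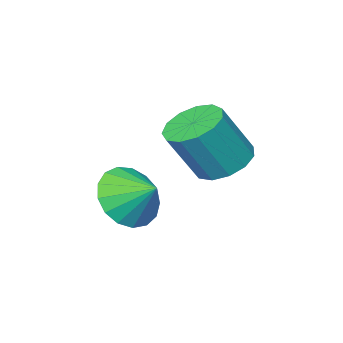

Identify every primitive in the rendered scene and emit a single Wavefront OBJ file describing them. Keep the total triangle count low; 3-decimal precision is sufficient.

v -0.403 -3.619 -0.305
v 0.607 -3.337 -0.456
v -0.577 -2.661 0.325
v 0.362 -3.125 -0.846
v -0.058 -3.026 -1.113
v -0.557 -3.063 -1.194
v -1.022 -3.227 -1.072
v -1.344 -3.481 -0.774
v -1.451 -3.767 -0.368
v -1.318 -4.019 0.052
v -0.976 -4.179 0.39
v -0.502 -4.211 0.569
v -0.006 -4.108 0.548
v 0.399 -3.892 0.331
v 0.621 -3.614 -0.031
v -2.088 -1.757 1.183
v -1.546 -2.333 0.775
v -0.69 -2.6 2.289
v -1.232 -2.023 2.697
v -1.33 -1.882 0.733
v -0.475 -2.149 2.247
v -1.355 -1.391 0.833
v -0.5 -1.658 2.348
v -1.613 -1.017 1.045
v -0.757 -1.283 2.559
v -2.021 -0.877 1.3
v -1.166 -1.144 2.815
v -2.451 -1.016 1.518
v -1.595 -1.283 3.033
v -2.765 -1.391 1.63
v -1.909 -1.658 3.144
v -2.864 -1.882 1.599
v -2.008 -2.148 3.114
v -2.717 -2.332 1.437
v -1.861 -2.599 2.951
v -2.37 -2.601 1.193
v -1.514 -2.867 2.708
v -1.933 -2.601 0.947
v -1.078 -2.868 2.461
f 2 1 4
f 2 4 3
f 4 1 5
f 4 5 3
f 5 1 6
f 5 6 3
f 6 1 7
f 6 7 3
f 7 1 8
f 7 8 3
f 8 1 9
f 8 9 3
f 9 1 10
f 9 10 3
f 10 1 11
f 10 11 3
f 11 1 12
f 11 12 3
f 12 1 13
f 12 13 3
f 13 1 14
f 13 14 3
f 14 1 15
f 14 15 3
f 15 1 2
f 15 2 3
f 17 16 20
f 17 20 18
f 18 20 21
f 18 21 19
f 20 16 22
f 20 22 21
f 21 22 23
f 21 23 19
f 22 16 24
f 22 24 23
f 23 24 25
f 23 25 19
f 24 16 26
f 24 26 25
f 25 26 27
f 25 27 19
f 26 16 28
f 26 28 27
f 27 28 29
f 27 29 19
f 28 16 30
f 28 30 29
f 29 30 31
f 29 31 19
f 30 16 32
f 30 32 31
f 31 32 33
f 31 33 19
f 32 16 34
f 32 34 33
f 33 34 35
f 33 35 19
f 34 16 36
f 34 36 35
f 35 36 37
f 35 37 19
f 36 16 38
f 36 38 37
f 37 38 39
f 37 39 19
f 38 16 17
f 38 17 39
f 39 17 18
f 39 18 19



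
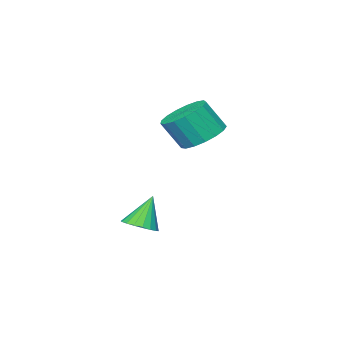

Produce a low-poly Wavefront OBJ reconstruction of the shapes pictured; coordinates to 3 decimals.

v 2.435 1.434 -3.537
v 3.004 1.136 -3.258
v 1.805 1.446 -2.243
v 3.065 1.44 -3.231
v 3.001 1.743 -3.265
v 2.825 1.985 -3.353
v 2.572 2.118 -3.477
v 2.292 2.115 -3.613
v 2.041 1.977 -3.735
v 1.867 1.732 -3.817
v 1.806 1.428 -3.844
v 1.87 1.124 -3.81
v 2.045 0.883 -3.722
v 2.298 0.75 -3.597
v 2.578 0.753 -3.461
v 2.83 0.89 -3.34
v -0.008 2.138 0.37
v 0.865 2.131 -0.006
v 1.36 1.595 1.154
v 0.488 1.602 1.53
v 0.836 2.538 0.195
v 1.331 2.002 1.354
v 0.614 2.854 0.436
v 1.109 2.317 1.595
v 0.249 3.005 0.661
v 0.745 2.469 1.821
v -0.174 2.958 0.821
v 0.322 2.422 1.98
v -0.559 2.723 0.877
v -0.064 2.187 2.036
v -0.818 2.354 0.817
v -0.323 1.818 1.976
v -0.891 1.936 0.654
v -0.396 1.399 1.814
v -0.762 1.564 0.427
v -0.267 1.027 1.586
v -0.46 1.323 0.187
v 0.035 0.787 1.346
v -0.055 1.269 -0.011
v 0.441 0.733 1.148
v 0.362 1.415 -0.122
v 0.857 0.878 1.037
v 0.694 1.726 -0.12
v 1.189 1.189 1.039
f 2 1 4
f 2 4 3
f 4 1 5
f 4 5 3
f 5 1 6
f 5 6 3
f 6 1 7
f 6 7 3
f 7 1 8
f 7 8 3
f 8 1 9
f 8 9 3
f 9 1 10
f 9 10 3
f 10 1 11
f 10 11 3
f 11 1 12
f 11 12 3
f 12 1 13
f 12 13 3
f 13 1 14
f 13 14 3
f 14 1 15
f 14 15 3
f 15 1 16
f 15 16 3
f 16 1 2
f 16 2 3
f 18 17 21
f 18 21 19
f 19 21 22
f 19 22 20
f 21 17 23
f 21 23 22
f 22 23 24
f 22 24 20
f 23 17 25
f 23 25 24
f 24 25 26
f 24 26 20
f 25 17 27
f 25 27 26
f 26 27 28
f 26 28 20
f 27 17 29
f 27 29 28
f 28 29 30
f 28 30 20
f 29 17 31
f 29 31 30
f 30 31 32
f 30 32 20
f 31 17 33
f 31 33 32
f 32 33 34
f 32 34 20
f 33 17 35
f 33 35 34
f 34 35 36
f 34 36 20
f 35 17 37
f 35 37 36
f 36 37 38
f 36 38 20
f 37 17 39
f 37 39 38
f 38 39 40
f 38 40 20
f 39 17 41
f 39 41 40
f 40 41 42
f 40 42 20
f 41 17 43
f 41 43 42
f 42 43 44
f 42 44 20
f 43 17 18
f 43 18 44
f 44 18 19
f 44 19 20



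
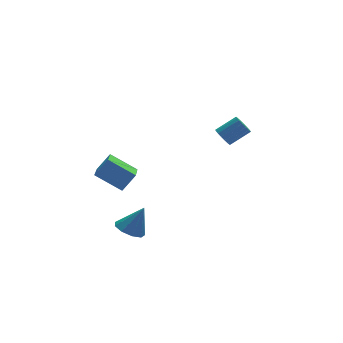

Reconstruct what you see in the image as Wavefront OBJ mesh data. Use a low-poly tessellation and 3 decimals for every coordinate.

v 2.021 -0.491 0.497
v 2.298 -0.736 0.077
v 3.316 -0.795 0.783
v 3.039 -0.549 1.203
v 2.341 -0.475 0.037
v 3.359 -0.533 0.744
v 2.31 -0.217 0.103
v 3.328 -0.275 0.809
v 2.213 -0.022 0.259
v 3.231 -0.08 0.965
v 2.072 0.066 0.47
v 3.09 0.008 1.176
v 1.919 0.026 0.686
v 2.937 -0.032 1.392
v 1.79 -0.132 0.86
v 2.808 -0.19 1.566
v 1.714 -0.373 0.95
v 2.731 -0.431 1.656
v 1.708 -0.64 0.936
v 2.725 -0.699 1.642
v 1.774 -0.874 0.822
v 2.791 -0.932 1.528
v 1.896 -1.019 0.634
v 2.914 -1.078 1.34
v 2.047 -1.044 0.414
v 3.065 -1.102 1.12
v 2.192 -0.942 0.213
v 3.21 -1 0.919
v -3.744 -3.57 -2.499
v -3.123 -3.869 -2.842
v -3.036 -3.57 -1.221
v -3.1 -3.343 -2.855
v -3.379 -2.923 -2.701
v -3.828 -2.806 -2.452
v -4.238 -3.047 -2.225
v -4.417 -3.533 -2.126
v -4.28 -4.036 -2.201
v -3.893 -4.321 -2.415
v -3.436 -4.255 -2.669
v -3.971 0.645 -1.412
v -3.264 0.725 -0.573
v -3.338 2.187 -2.092
v -2.631 2.267 -1.253
v -2.889 -0.167 -2.247
v -2.182 -0.087 -1.408
v -2.256 1.375 -2.927
v -1.549 1.455 -2.088
f 2 1 5
f 2 5 3
f 3 5 6
f 3 6 4
f 5 1 7
f 5 7 6
f 6 7 8
f 6 8 4
f 7 1 9
f 7 9 8
f 8 9 10
f 8 10 4
f 9 1 11
f 9 11 10
f 10 11 12
f 10 12 4
f 11 1 13
f 11 13 12
f 12 13 14
f 12 14 4
f 13 1 15
f 13 15 14
f 14 15 16
f 14 16 4
f 15 1 17
f 15 17 16
f 16 17 18
f 16 18 4
f 17 1 19
f 17 19 18
f 18 19 20
f 18 20 4
f 19 1 21
f 19 21 20
f 20 21 22
f 20 22 4
f 21 1 23
f 21 23 22
f 22 23 24
f 22 24 4
f 23 1 25
f 23 25 24
f 24 25 26
f 24 26 4
f 25 1 27
f 25 27 26
f 26 27 28
f 26 28 4
f 27 1 2
f 27 2 28
f 28 2 3
f 28 3 4
f 30 29 32
f 30 32 31
f 32 29 33
f 32 33 31
f 33 29 34
f 33 34 31
f 34 29 35
f 34 35 31
f 35 29 36
f 35 36 31
f 36 29 37
f 36 37 31
f 37 29 38
f 37 38 31
f 38 29 39
f 38 39 31
f 39 29 30
f 39 30 31
f 41 43 40
f 44 41 40
f 40 43 42
f 42 44 40
f 41 47 43
f 45 41 44
f 45 47 41
f 43 47 42
f 46 44 42
f 42 47 46
f 46 45 44
f 47 45 46



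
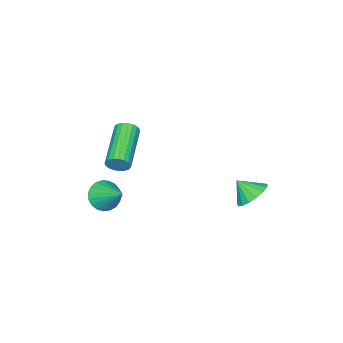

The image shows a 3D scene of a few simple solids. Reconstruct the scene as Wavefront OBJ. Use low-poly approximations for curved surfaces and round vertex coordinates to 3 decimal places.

v 1.387 -3.415 -0.172
v 2.147 -3.465 -0.34
v 1.653 -2.205 0.672
v 2.037 -3.275 -0.579
v 1.816 -3.108 -0.747
v 1.52 -2.995 -0.816
v 1.201 -2.954 -0.774
v 0.914 -2.993 -0.627
v 0.709 -3.105 -0.402
v 0.621 -3.271 -0.138
v 0.666 -3.461 0.121
v 0.835 -3.644 0.329
v 1.099 -3.787 0.45
v 1.414 -3.865 0.464
v 1.723 -3.866 0.367
v 1.975 -3.789 0.178
v 2.125 -3.647 -0.073
v 2.497 -1.687 3.196
v 2.789 -1.911 3.577
v 1.056 -2.898 4.325
v 0.763 -2.673 3.944
v 2.724 -1.724 3.673
v 0.991 -2.71 4.422
v 2.62 -1.53 3.687
v 0.886 -2.517 4.435
v 2.494 -1.364 3.616
v 0.761 -2.35 4.364
v 2.369 -1.253 3.472
v 0.636 -2.239 4.221
v 2.266 -1.217 3.281
v 0.533 -2.204 4.029
v 2.203 -1.263 3.075
v 0.47 -2.249 3.823
v 2.19 -1.381 2.889
v 0.457 -2.368 3.638
v 2.231 -1.553 2.757
v 0.498 -2.539 3.505
v 2.317 -1.748 2.701
v 0.584 -2.734 3.449
v 2.435 -1.932 2.73
v 0.702 -2.918 3.478
v 2.563 -2.074 2.84
v 0.83 -3.06 3.588
v 2.68 -2.149 3.011
v 0.946 -3.135 3.76
v 2.765 -2.144 3.214
v 1.031 -3.13 3.963
v 2.803 -2.06 3.414
v 1.07 -3.046 4.163
v -3.269 0.721 -0.903
v -2.821 0.276 -1.457
v -3.051 0.039 -0.177
v -2.553 0.531 -1.298
v -2.449 0.829 -1.049
v -2.533 1.102 -0.766
v -2.785 1.288 -0.515
v -3.149 1.345 -0.352
v -3.54 1.258 -0.316
v -3.869 1.049 -0.414
v -4.06 0.765 -0.624
v -4.071 0.47 -0.898
v -3.898 0.234 -1.173
v -3.58 0.109 -1.386
v -3.192 0.124 -1.488
f 2 1 4
f 2 4 3
f 4 1 5
f 4 5 3
f 5 1 6
f 5 6 3
f 6 1 7
f 6 7 3
f 7 1 8
f 7 8 3
f 8 1 9
f 8 9 3
f 9 1 10
f 9 10 3
f 10 1 11
f 10 11 3
f 11 1 12
f 11 12 3
f 12 1 13
f 12 13 3
f 13 1 14
f 13 14 3
f 14 1 15
f 14 15 3
f 15 1 16
f 15 16 3
f 16 1 17
f 16 17 3
f 17 1 2
f 17 2 3
f 19 18 22
f 19 22 20
f 20 22 23
f 20 23 21
f 22 18 24
f 22 24 23
f 23 24 25
f 23 25 21
f 24 18 26
f 24 26 25
f 25 26 27
f 25 27 21
f 26 18 28
f 26 28 27
f 27 28 29
f 27 29 21
f 28 18 30
f 28 30 29
f 29 30 31
f 29 31 21
f 30 18 32
f 30 32 31
f 31 32 33
f 31 33 21
f 32 18 34
f 32 34 33
f 33 34 35
f 33 35 21
f 34 18 36
f 34 36 35
f 35 36 37
f 35 37 21
f 36 18 38
f 36 38 37
f 37 38 39
f 37 39 21
f 38 18 40
f 38 40 39
f 39 40 41
f 39 41 21
f 40 18 42
f 40 42 41
f 41 42 43
f 41 43 21
f 42 18 44
f 42 44 43
f 43 44 45
f 43 45 21
f 44 18 46
f 44 46 45
f 45 46 47
f 45 47 21
f 46 18 48
f 46 48 47
f 47 48 49
f 47 49 21
f 48 18 19
f 48 19 49
f 49 19 20
f 49 20 21
f 51 50 53
f 51 53 52
f 53 50 54
f 53 54 52
f 54 50 55
f 54 55 52
f 55 50 56
f 55 56 52
f 56 50 57
f 56 57 52
f 57 50 58
f 57 58 52
f 58 50 59
f 58 59 52
f 59 50 60
f 59 60 52
f 60 50 61
f 60 61 52
f 61 50 62
f 61 62 52
f 62 50 63
f 62 63 52
f 63 50 64
f 63 64 52
f 64 50 51
f 64 51 52



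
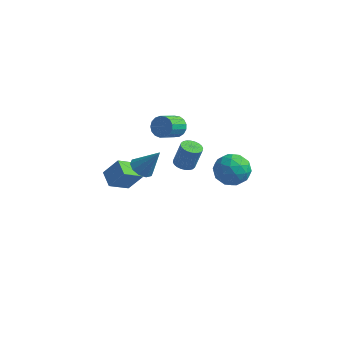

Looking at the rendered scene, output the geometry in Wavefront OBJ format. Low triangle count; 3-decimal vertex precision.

v -4.841 -2.591 -2.409
v -3.968 -2.295 -1.201
v -4.126 -1.456 -3.205
v -3.252 -1.16 -1.996
v -4.028 -3.38 -2.804
v -3.154 -3.084 -1.595
v -3.312 -2.245 -3.599
v -2.439 -1.949 -2.391
v -0.859 -0.795 1.941
v -0.179 -1.094 1.704
v -0.481 -2.365 2.442
v -1.161 -2.065 2.679
v -0.095 -0.927 2.027
v -0.397 -2.197 2.765
v -0.186 -0.729 2.33
v -0.488 -1.999 3.068
v -0.431 -0.546 2.544
v -0.733 -1.817 3.282
v -0.774 -0.42 2.62
v -1.077 -1.691 3.358
v -1.137 -0.38 2.54
v -1.439 -1.651 3.279
v -1.436 -0.435 2.324
v -1.738 -1.706 3.062
v -1.602 -0.573 2.019
v -1.905 -1.843 2.757
v -1.599 -0.761 1.697
v -1.901 -2.031 2.435
v -1.426 -0.957 1.43
v -1.728 -2.227 2.168
v -1.123 -1.116 1.281
v -1.425 -2.386 2.019
v -0.759 -1.201 1.283
v -1.061 -2.471 2.021
v -0.419 -1.193 1.435
v -0.721 -2.464 2.173
v 3.736 -2.488 0.554
v 4.823 -2.836 0.843
v 3.017 -3.584 1.937
v 4.104 -3.932 2.226
v 3.768 -2.822 2.43
v 4.212 -2.145 1.575
v 3.628 -4.275 1.205
v 4.072 -3.598 0.35
v 4.756 -3.941 1.245
v 4.843 -3.043 2.002
v 2.997 -3.377 0.778
v 3.084 -2.479 1.535
v 4.343 -2.566 0.577
v 3.497 -3.854 2.203
v 3.3 -3.202 2.323
v 3.939 -3.407 2.492
v 3.983 -2.159 1.007
v 4.622 -2.364 1.177
v 4.002 -2.356 2.11
v 3.218 -4.056 1.603
v 3.857 -4.261 1.773
v 3.901 -3.013 0.288
v 4.54 -3.218 0.457
v 3.838 -4.064 0.67
v 4.942 -3.42 0.984
v 4.52 -4.064 1.796
v 4.24 -4.266 1.196
v 4.501 -3.867 0.694
v 4.993 -2.892 1.428
v 4.571 -3.536 2.241
v 4.373 -2.884 2.361
v 4.634 -2.486 1.859
v 4.954 -3.541 1.665
v 3.269 -2.884 0.539
v 2.847 -3.528 1.352
v 3.206 -3.934 0.921
v 3.467 -3.536 0.419
v 3.32 -2.356 0.984
v 2.898 -3 1.796
v 3.339 -2.553 2.086
v 3.6 -2.154 1.584
v 2.886 -2.879 1.115
v 0.689 -2.841 0.527
v 1.038 -3.424 0.513
v 1.44 -3.223 2.038
v 1.091 -2.639 2.053
v 1.225 -3.25 0.44
v 1.627 -3.049 1.965
v 1.33 -3.014 0.381
v 1.732 -2.813 1.906
v 1.338 -2.751 0.345
v 1.74 -2.55 1.87
v 1.247 -2.502 0.336
v 1.649 -2.301 1.861
v 1.071 -2.305 0.356
v 1.473 -2.103 1.881
v 0.837 -2.189 0.402
v 1.239 -1.987 1.927
v 0.58 -2.172 0.468
v 0.982 -1.971 1.993
v 0.34 -2.257 0.542
v 0.742 -2.056 2.067
v 0.153 -2.431 0.615
v 0.555 -2.23 2.14
v 0.048 -2.667 0.674
v 0.45 -2.466 2.199
v 0.04 -2.93 0.71
v 0.442 -2.729 2.235
v 0.131 -3.179 0.719
v 0.533 -2.978 2.244
v 0.307 -3.377 0.699
v 0.709 -3.175 2.224
v 0.541 -3.493 0.653
v 0.943 -3.291 2.178
v 0.798 -3.509 0.587
v 1.2 -3.308 2.112
v -1.422 -4.134 0.341
v -0.748 -4.21 -0.102
v -0.378 -3.846 1.879
v -0.88 -3.727 -0.102
v -1.219 -3.399 0.066
v -1.635 -3.352 0.34
v -1.97 -3.603 0.615
v -2.096 -4.057 0.785
v -1.964 -4.54 0.785
v -1.625 -4.868 0.617
v -1.209 -4.915 0.343
v -0.874 -4.664 0.068
f 2 4 1
f 5 2 1
f 1 4 3
f 3 5 1
f 2 8 4
f 6 2 5
f 6 8 2
f 4 8 3
f 7 5 3
f 3 8 7
f 7 6 5
f 8 6 7
f 10 9 13
f 10 13 11
f 11 13 14
f 11 14 12
f 13 9 15
f 13 15 14
f 14 15 16
f 14 16 12
f 15 9 17
f 15 17 16
f 16 17 18
f 16 18 12
f 17 9 19
f 17 19 18
f 18 19 20
f 18 20 12
f 19 9 21
f 19 21 20
f 20 21 22
f 20 22 12
f 21 9 23
f 21 23 22
f 22 23 24
f 22 24 12
f 23 9 25
f 23 25 24
f 24 25 26
f 24 26 12
f 25 9 27
f 25 27 26
f 26 27 28
f 26 28 12
f 27 9 29
f 27 29 28
f 28 29 30
f 28 30 12
f 29 9 31
f 29 31 30
f 30 31 32
f 30 32 12
f 31 9 33
f 31 33 32
f 32 33 34
f 32 34 12
f 33 9 35
f 33 35 34
f 34 35 36
f 34 36 12
f 35 9 10
f 35 10 36
f 36 10 11
f 36 11 12
f 37 74 53
f 74 48 77
f 53 77 42
f 74 77 53
f 37 53 49
f 53 42 54
f 49 54 38
f 53 54 49
f 37 49 58
f 49 38 59
f 58 59 44
f 49 59 58
f 37 58 70
f 58 44 73
f 70 73 47
f 58 73 70
f 37 70 74
f 70 47 78
f 74 78 48
f 70 78 74
f 38 54 65
f 54 42 68
f 65 68 46
f 54 68 65
f 42 77 55
f 77 48 76
f 55 76 41
f 77 76 55
f 48 78 75
f 78 47 71
f 75 71 39
f 78 71 75
f 47 73 72
f 73 44 60
f 72 60 43
f 73 60 72
f 44 59 64
f 59 38 61
f 64 61 45
f 59 61 64
f 40 66 52
f 66 46 67
f 52 67 41
f 66 67 52
f 40 52 50
f 52 41 51
f 50 51 39
f 52 51 50
f 40 50 57
f 50 39 56
f 57 56 43
f 50 56 57
f 40 57 62
f 57 43 63
f 62 63 45
f 57 63 62
f 40 62 66
f 62 45 69
f 66 69 46
f 62 69 66
f 41 67 55
f 67 46 68
f 55 68 42
f 67 68 55
f 39 51 75
f 51 41 76
f 75 76 48
f 51 76 75
f 43 56 72
f 56 39 71
f 72 71 47
f 56 71 72
f 45 63 64
f 63 43 60
f 64 60 44
f 63 60 64
f 46 69 65
f 69 45 61
f 65 61 38
f 69 61 65
f 80 79 83
f 80 83 81
f 81 83 84
f 81 84 82
f 83 79 85
f 83 85 84
f 84 85 86
f 84 86 82
f 85 79 87
f 85 87 86
f 86 87 88
f 86 88 82
f 87 79 89
f 87 89 88
f 88 89 90
f 88 90 82
f 89 79 91
f 89 91 90
f 90 91 92
f 90 92 82
f 91 79 93
f 91 93 92
f 92 93 94
f 92 94 82
f 93 79 95
f 93 95 94
f 94 95 96
f 94 96 82
f 95 79 97
f 95 97 96
f 96 97 98
f 96 98 82
f 97 79 99
f 97 99 98
f 98 99 100
f 98 100 82
f 99 79 101
f 99 101 100
f 100 101 102
f 100 102 82
f 101 79 103
f 101 103 102
f 102 103 104
f 102 104 82
f 103 79 105
f 103 105 104
f 104 105 106
f 104 106 82
f 105 79 107
f 105 107 106
f 106 107 108
f 106 108 82
f 107 79 109
f 107 109 108
f 108 109 110
f 108 110 82
f 109 79 111
f 109 111 110
f 110 111 112
f 110 112 82
f 111 79 80
f 111 80 112
f 112 80 81
f 112 81 82
f 114 113 116
f 114 116 115
f 116 113 117
f 116 117 115
f 117 113 118
f 117 118 115
f 118 113 119
f 118 119 115
f 119 113 120
f 119 120 115
f 120 113 121
f 120 121 115
f 121 113 122
f 121 122 115
f 122 113 123
f 122 123 115
f 123 113 124
f 123 124 115
f 124 113 114
f 124 114 115



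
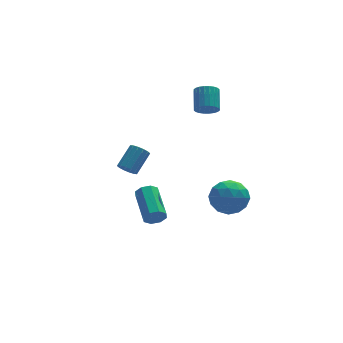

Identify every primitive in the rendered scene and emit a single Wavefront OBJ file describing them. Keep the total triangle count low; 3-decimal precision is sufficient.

v -3.454 -0.969 1.216
v -3.092 -0.883 0.771
v -2.224 -0.145 1.619
v -2.586 -0.231 2.064
v -3.282 -0.651 0.763
v -2.414 0.087 1.611
v -3.518 -0.503 0.876
v -2.65 0.235 1.724
v -3.737 -0.481 1.081
v -2.869 0.257 1.928
v -3.88 -0.589 1.321
v -3.012 0.149 2.169
v -3.909 -0.799 1.534
v -3.041 -0.061 2.382
v -3.816 -1.055 1.661
v -2.948 -0.317 2.509
v -3.626 -1.287 1.669
v -2.758 -0.549 2.517
v -3.39 -1.435 1.556
v -2.522 -0.697 2.404
v -3.171 -1.457 1.352
v -2.303 -0.719 2.199
v -3.028 -1.349 1.111
v -2.16 -0.611 1.959
v -2.999 -1.139 0.898
v -2.131 -0.401 1.746
v 1.478 1.541 3.215
v 1.929 1.753 2.752
v 2.233 2.831 3.542
v 1.782 2.619 4.005
v 1.708 1.876 2.67
v 2.012 2.953 3.459
v 1.453 1.948 2.671
v 1.757 3.025 3.46
v 1.201 1.957 2.754
v 1.505 3.035 3.544
v 0.992 1.904 2.908
v 1.296 2.981 3.697
v 0.856 1.795 3.109
v 1.16 2.872 3.898
v 0.815 1.648 3.325
v 1.119 2.725 4.115
v 0.876 1.484 3.525
v 1.18 2.561 4.315
v 1.027 1.329 3.678
v 1.331 2.407 4.468
v 1.248 1.207 3.761
v 1.552 2.284 4.55
v 1.503 1.135 3.76
v 1.807 2.212 4.549
v 1.755 1.125 3.676
v 2.059 2.203 4.466
v 1.964 1.179 3.523
v 2.268 2.256 4.312
v 2.1 1.288 3.322
v 2.404 2.365 4.111
v 2.141 1.435 3.105
v 2.445 2.512 3.895
v 2.08 1.599 2.905
v 2.384 2.676 3.695
v -1.789 -0.128 -3.451
v -1.455 0.038 -3.996
v -1.377 1.993 -3.353
v -1.711 1.828 -2.809
v -1.955 0.078 -4.056
v -1.877 2.033 -3.414
v -2.358 -0.003 -3.763
v -2.28 1.953 -3.12
v -2.427 -0.157 -3.286
v -2.349 1.799 -2.644
v -2.123 -0.293 -2.907
v -2.045 1.662 -2.264
v -1.623 -0.333 -2.846
v -1.545 1.622 -2.204
v -1.22 -0.253 -3.14
v -1.142 1.703 -2.497
v -1.151 -0.099 -3.616
v -1.073 1.857 -2.974
v 1.826 -1.488 -0.278
v 2.636 -1.954 -0.905
v 0.564 -2.206 -1.375
v 1.374 -2.672 -2.002
v 1.183 -3.049 -0.959
v 1.963 -2.604 -0.281
v 1.237 -1.556 -1.999
v 2.017 -1.111 -1.321
v 2.272 -1.995 -1.969
v 2.239 -2.918 -1.326
v 0.961 -1.242 -0.954
v 0.928 -2.165 -0.311
v 2.342 -1.658 -0.495
v 0.858 -2.502 -1.785
v 0.746 -2.724 -1.172
v 1.222 -2.997 -1.54
v 1.947 -2.04 -0.128
v 2.423 -2.314 -0.497
v 1.568 -2.958 -0.529
v 0.777 -1.846 -1.783
v 1.253 -2.12 -2.152
v 1.978 -1.163 -0.74
v 2.454 -1.436 -1.108
v 1.632 -1.202 -1.751
v 2.604 -1.956 -1.489
v 1.862 -2.378 -2.134
v 1.781 -1.722 -2.132
v 2.24 -1.461 -1.733
v 2.584 -2.498 -1.111
v 1.842 -2.921 -1.756
v 1.73 -3.142 -1.143
v 2.189 -2.881 -0.744
v 2.37 -2.523 -1.736
v 1.358 -1.239 -0.524
v 0.616 -1.662 -1.169
v 1.011 -1.279 -1.536
v 1.47 -1.018 -1.137
v 1.338 -1.782 -0.146
v 0.596 -2.204 -0.791
v 0.96 -2.699 -0.547
v 1.419 -2.438 -0.148
v 0.83 -1.637 -0.544
f 2 1 5
f 2 5 3
f 3 5 6
f 3 6 4
f 5 1 7
f 5 7 6
f 6 7 8
f 6 8 4
f 7 1 9
f 7 9 8
f 8 9 10
f 8 10 4
f 9 1 11
f 9 11 10
f 10 11 12
f 10 12 4
f 11 1 13
f 11 13 12
f 12 13 14
f 12 14 4
f 13 1 15
f 13 15 14
f 14 15 16
f 14 16 4
f 15 1 17
f 15 17 16
f 16 17 18
f 16 18 4
f 17 1 19
f 17 19 18
f 18 19 20
f 18 20 4
f 19 1 21
f 19 21 20
f 20 21 22
f 20 22 4
f 21 1 23
f 21 23 22
f 22 23 24
f 22 24 4
f 23 1 25
f 23 25 24
f 24 25 26
f 24 26 4
f 25 1 2
f 25 2 26
f 26 2 3
f 26 3 4
f 28 27 31
f 28 31 29
f 29 31 32
f 29 32 30
f 31 27 33
f 31 33 32
f 32 33 34
f 32 34 30
f 33 27 35
f 33 35 34
f 34 35 36
f 34 36 30
f 35 27 37
f 35 37 36
f 36 37 38
f 36 38 30
f 37 27 39
f 37 39 38
f 38 39 40
f 38 40 30
f 39 27 41
f 39 41 40
f 40 41 42
f 40 42 30
f 41 27 43
f 41 43 42
f 42 43 44
f 42 44 30
f 43 27 45
f 43 45 44
f 44 45 46
f 44 46 30
f 45 27 47
f 45 47 46
f 46 47 48
f 46 48 30
f 47 27 49
f 47 49 48
f 48 49 50
f 48 50 30
f 49 27 51
f 49 51 50
f 50 51 52
f 50 52 30
f 51 27 53
f 51 53 52
f 52 53 54
f 52 54 30
f 53 27 55
f 53 55 54
f 54 55 56
f 54 56 30
f 55 27 57
f 55 57 56
f 56 57 58
f 56 58 30
f 57 27 59
f 57 59 58
f 58 59 60
f 58 60 30
f 59 27 28
f 59 28 60
f 60 28 29
f 60 29 30
f 62 61 65
f 62 65 63
f 63 65 66
f 63 66 64
f 65 61 67
f 65 67 66
f 66 67 68
f 66 68 64
f 67 61 69
f 67 69 68
f 68 69 70
f 68 70 64
f 69 61 71
f 69 71 70
f 70 71 72
f 70 72 64
f 71 61 73
f 71 73 72
f 72 73 74
f 72 74 64
f 73 61 75
f 73 75 74
f 74 75 76
f 74 76 64
f 75 61 77
f 75 77 76
f 76 77 78
f 76 78 64
f 77 61 62
f 77 62 78
f 78 62 63
f 78 63 64
f 79 116 95
f 116 90 119
f 95 119 84
f 116 119 95
f 79 95 91
f 95 84 96
f 91 96 80
f 95 96 91
f 79 91 100
f 91 80 101
f 100 101 86
f 91 101 100
f 79 100 112
f 100 86 115
f 112 115 89
f 100 115 112
f 79 112 116
f 112 89 120
f 116 120 90
f 112 120 116
f 80 96 107
f 96 84 110
f 107 110 88
f 96 110 107
f 84 119 97
f 119 90 118
f 97 118 83
f 119 118 97
f 90 120 117
f 120 89 113
f 117 113 81
f 120 113 117
f 89 115 114
f 115 86 102
f 114 102 85
f 115 102 114
f 86 101 106
f 101 80 103
f 106 103 87
f 101 103 106
f 82 108 94
f 108 88 109
f 94 109 83
f 108 109 94
f 82 94 92
f 94 83 93
f 92 93 81
f 94 93 92
f 82 92 99
f 92 81 98
f 99 98 85
f 92 98 99
f 82 99 104
f 99 85 105
f 104 105 87
f 99 105 104
f 82 104 108
f 104 87 111
f 108 111 88
f 104 111 108
f 83 109 97
f 109 88 110
f 97 110 84
f 109 110 97
f 81 93 117
f 93 83 118
f 117 118 90
f 93 118 117
f 85 98 114
f 98 81 113
f 114 113 89
f 98 113 114
f 87 105 106
f 105 85 102
f 106 102 86
f 105 102 106
f 88 111 107
f 111 87 103
f 107 103 80
f 111 103 107

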